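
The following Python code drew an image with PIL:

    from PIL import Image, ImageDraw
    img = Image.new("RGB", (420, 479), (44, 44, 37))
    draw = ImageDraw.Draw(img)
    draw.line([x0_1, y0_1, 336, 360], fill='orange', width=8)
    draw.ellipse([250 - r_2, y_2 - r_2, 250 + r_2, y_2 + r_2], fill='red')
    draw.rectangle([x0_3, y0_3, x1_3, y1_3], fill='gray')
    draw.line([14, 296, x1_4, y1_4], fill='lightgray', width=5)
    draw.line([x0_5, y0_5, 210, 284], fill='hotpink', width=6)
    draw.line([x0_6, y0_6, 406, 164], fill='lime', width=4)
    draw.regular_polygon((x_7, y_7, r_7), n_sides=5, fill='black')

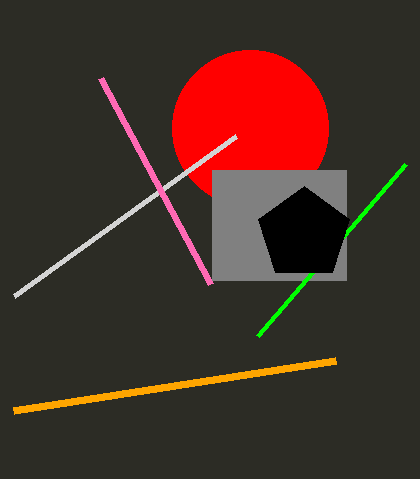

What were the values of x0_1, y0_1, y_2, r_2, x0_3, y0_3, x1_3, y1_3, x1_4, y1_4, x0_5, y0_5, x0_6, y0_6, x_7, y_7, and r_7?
x0_1 = 14; y0_1 = 410; y_2 = 128; r_2 = 78; x0_3 = 212; y0_3 = 170; x1_3 = 346; y1_3 = 280; x1_4 = 236; y1_4 = 136; x0_5 = 100; y0_5 = 78; x0_6 = 258; y0_6 = 336; x_7 = 304; y_7 = 234; r_7 = 48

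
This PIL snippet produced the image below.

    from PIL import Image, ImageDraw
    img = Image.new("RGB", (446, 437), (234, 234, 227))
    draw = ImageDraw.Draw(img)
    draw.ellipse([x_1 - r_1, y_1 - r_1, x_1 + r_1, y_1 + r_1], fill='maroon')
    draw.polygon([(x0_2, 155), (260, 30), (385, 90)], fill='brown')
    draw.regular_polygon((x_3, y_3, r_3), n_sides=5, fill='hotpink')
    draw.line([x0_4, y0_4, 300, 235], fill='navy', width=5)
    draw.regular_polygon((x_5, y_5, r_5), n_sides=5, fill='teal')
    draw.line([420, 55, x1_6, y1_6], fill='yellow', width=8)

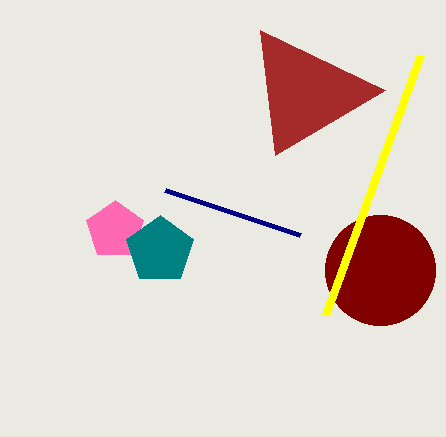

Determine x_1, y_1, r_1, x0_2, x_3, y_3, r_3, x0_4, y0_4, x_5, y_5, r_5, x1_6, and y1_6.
x_1 = 380, y_1 = 270, r_1 = 55, x0_2 = 275, x_3 = 115, y_3 = 230, r_3 = 30, x0_4 = 165, y0_4 = 190, x_5 = 160, y_5 = 250, r_5 = 35, x1_6 = 325, y1_6 = 315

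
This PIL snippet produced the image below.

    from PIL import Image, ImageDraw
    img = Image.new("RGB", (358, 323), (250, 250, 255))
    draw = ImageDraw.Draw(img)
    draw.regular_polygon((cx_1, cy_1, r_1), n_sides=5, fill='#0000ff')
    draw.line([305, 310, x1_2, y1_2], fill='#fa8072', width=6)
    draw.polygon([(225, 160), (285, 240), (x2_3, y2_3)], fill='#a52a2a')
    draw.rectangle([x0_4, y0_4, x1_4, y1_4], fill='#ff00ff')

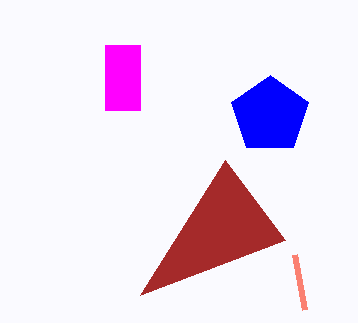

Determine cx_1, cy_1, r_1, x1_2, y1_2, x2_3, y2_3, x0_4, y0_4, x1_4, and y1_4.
cx_1 = 270; cy_1 = 115; r_1 = 40; x1_2 = 295; y1_2 = 255; x2_3 = 140; y2_3 = 295; x0_4 = 105; y0_4 = 45; x1_4 = 140; y1_4 = 110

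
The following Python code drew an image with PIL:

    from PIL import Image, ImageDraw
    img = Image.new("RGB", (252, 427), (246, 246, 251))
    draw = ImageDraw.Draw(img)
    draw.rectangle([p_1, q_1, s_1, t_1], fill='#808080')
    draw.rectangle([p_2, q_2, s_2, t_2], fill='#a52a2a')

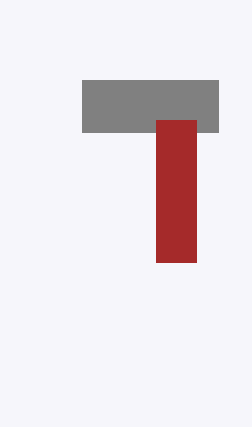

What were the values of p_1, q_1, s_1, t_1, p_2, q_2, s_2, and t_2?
p_1 = 82
q_1 = 80
s_1 = 218
t_1 = 132
p_2 = 156
q_2 = 120
s_2 = 196
t_2 = 262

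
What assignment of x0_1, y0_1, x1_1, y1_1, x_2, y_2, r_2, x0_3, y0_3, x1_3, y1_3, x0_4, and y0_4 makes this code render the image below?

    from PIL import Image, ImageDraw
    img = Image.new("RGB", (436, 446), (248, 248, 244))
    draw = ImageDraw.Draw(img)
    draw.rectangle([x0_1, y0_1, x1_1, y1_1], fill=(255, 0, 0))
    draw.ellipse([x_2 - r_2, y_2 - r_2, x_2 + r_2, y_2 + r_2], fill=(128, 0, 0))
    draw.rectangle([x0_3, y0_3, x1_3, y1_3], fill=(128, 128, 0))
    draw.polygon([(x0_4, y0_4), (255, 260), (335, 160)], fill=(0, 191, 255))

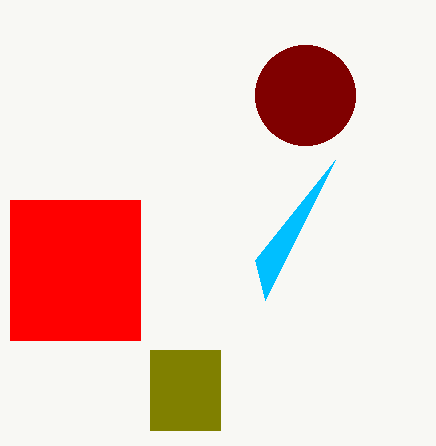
x0_1 = 10, y0_1 = 200, x1_1 = 140, y1_1 = 340, x_2 = 305, y_2 = 95, r_2 = 50, x0_3 = 150, y0_3 = 350, x1_3 = 220, y1_3 = 430, x0_4 = 265, y0_4 = 300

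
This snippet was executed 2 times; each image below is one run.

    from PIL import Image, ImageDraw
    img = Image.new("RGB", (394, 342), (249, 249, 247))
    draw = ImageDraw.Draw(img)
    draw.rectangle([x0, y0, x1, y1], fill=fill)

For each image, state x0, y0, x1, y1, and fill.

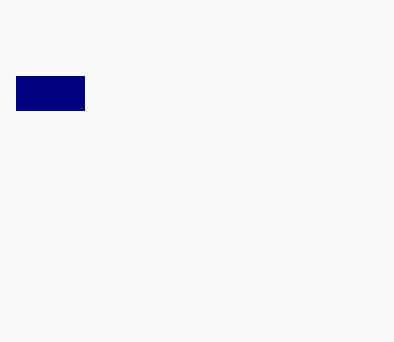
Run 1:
x0 = 16, y0 = 76, x1 = 84, y1 = 110, fill = 'navy'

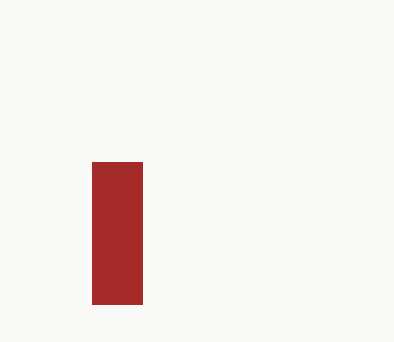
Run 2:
x0 = 92; y0 = 162; x1 = 142; y1 = 304; fill = 'brown'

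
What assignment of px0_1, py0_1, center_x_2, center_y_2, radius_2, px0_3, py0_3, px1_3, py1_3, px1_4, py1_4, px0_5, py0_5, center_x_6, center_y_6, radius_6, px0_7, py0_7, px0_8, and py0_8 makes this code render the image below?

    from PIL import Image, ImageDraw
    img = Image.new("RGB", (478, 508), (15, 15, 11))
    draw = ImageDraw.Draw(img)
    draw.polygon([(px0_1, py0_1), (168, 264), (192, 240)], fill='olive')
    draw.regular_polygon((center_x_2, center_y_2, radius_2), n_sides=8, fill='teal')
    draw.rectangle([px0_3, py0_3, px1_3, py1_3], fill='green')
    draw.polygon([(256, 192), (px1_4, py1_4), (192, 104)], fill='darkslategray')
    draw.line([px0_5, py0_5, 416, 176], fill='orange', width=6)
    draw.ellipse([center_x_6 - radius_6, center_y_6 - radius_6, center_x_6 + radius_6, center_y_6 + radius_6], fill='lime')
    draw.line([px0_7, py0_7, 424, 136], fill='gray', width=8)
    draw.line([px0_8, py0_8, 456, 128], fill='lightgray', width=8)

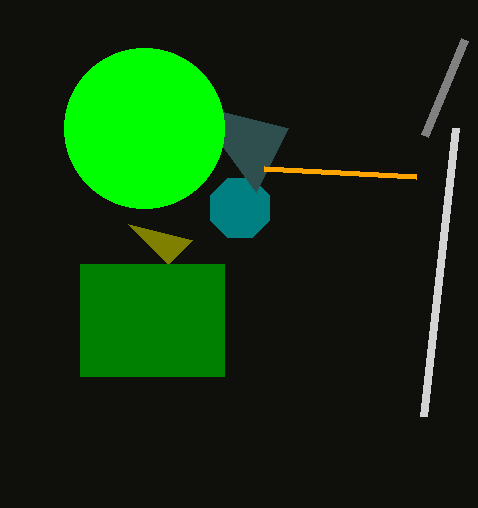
px0_1 = 128, py0_1 = 224, center_x_2 = 240, center_y_2 = 208, radius_2 = 32, px0_3 = 80, py0_3 = 264, px1_3 = 224, py1_3 = 376, px1_4 = 288, py1_4 = 128, px0_5 = 264, py0_5 = 168, center_x_6 = 144, center_y_6 = 128, radius_6 = 80, px0_7 = 464, py0_7 = 40, px0_8 = 424, py0_8 = 416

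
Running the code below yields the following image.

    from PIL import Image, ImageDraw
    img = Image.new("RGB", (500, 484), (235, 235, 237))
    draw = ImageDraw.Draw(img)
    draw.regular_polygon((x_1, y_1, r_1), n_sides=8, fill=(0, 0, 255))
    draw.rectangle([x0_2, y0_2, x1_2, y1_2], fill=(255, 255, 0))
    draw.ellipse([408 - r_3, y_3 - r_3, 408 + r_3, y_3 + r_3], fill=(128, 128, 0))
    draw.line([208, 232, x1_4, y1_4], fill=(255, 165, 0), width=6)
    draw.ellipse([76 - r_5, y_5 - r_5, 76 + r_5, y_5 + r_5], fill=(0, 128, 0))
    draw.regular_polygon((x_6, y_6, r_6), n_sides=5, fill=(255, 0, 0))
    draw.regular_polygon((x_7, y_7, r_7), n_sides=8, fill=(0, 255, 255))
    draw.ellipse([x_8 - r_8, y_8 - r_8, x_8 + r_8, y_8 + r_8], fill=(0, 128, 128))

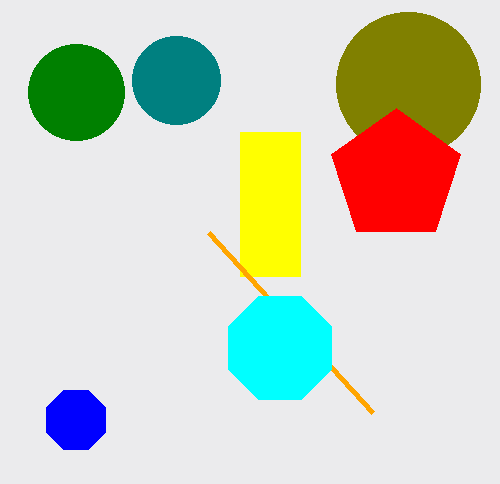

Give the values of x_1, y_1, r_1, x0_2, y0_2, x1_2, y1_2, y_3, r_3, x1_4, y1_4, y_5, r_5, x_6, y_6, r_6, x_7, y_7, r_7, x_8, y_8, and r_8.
x_1 = 76; y_1 = 420; r_1 = 32; x0_2 = 240; y0_2 = 132; x1_2 = 300; y1_2 = 276; y_3 = 84; r_3 = 72; x1_4 = 372; y1_4 = 412; y_5 = 92; r_5 = 48; x_6 = 396; y_6 = 176; r_6 = 68; x_7 = 280; y_7 = 348; r_7 = 56; x_8 = 176; y_8 = 80; r_8 = 44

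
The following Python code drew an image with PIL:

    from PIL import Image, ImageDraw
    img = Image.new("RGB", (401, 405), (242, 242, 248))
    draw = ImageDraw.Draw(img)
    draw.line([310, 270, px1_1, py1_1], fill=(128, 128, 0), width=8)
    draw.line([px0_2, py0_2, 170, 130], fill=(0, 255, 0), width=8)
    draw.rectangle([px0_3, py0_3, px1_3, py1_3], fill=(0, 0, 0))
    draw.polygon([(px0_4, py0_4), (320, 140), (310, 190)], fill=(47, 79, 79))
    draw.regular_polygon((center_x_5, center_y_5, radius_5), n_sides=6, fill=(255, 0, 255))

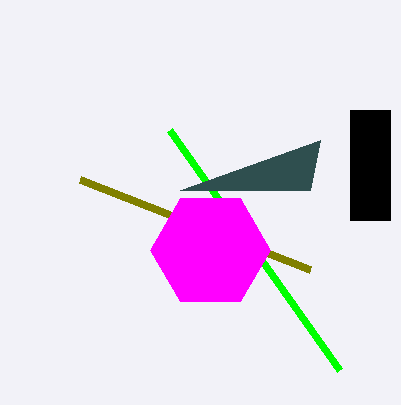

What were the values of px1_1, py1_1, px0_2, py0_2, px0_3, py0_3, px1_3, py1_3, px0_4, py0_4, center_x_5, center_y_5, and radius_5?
px1_1 = 80
py1_1 = 180
px0_2 = 340
py0_2 = 370
px0_3 = 350
py0_3 = 110
px1_3 = 390
py1_3 = 220
px0_4 = 180
py0_4 = 190
center_x_5 = 210
center_y_5 = 250
radius_5 = 60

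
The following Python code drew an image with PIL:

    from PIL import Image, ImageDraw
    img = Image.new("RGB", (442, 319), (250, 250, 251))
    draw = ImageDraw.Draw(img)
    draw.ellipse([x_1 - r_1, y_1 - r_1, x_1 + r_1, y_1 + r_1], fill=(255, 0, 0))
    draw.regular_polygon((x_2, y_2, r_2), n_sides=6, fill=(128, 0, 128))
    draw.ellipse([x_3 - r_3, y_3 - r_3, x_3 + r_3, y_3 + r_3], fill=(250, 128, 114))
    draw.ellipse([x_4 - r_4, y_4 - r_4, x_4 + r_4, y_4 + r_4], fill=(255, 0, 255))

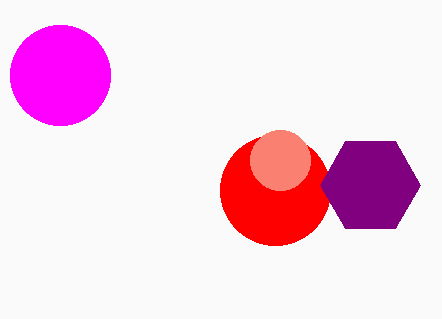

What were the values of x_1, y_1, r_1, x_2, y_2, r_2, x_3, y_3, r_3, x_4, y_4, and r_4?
x_1 = 275
y_1 = 190
r_1 = 55
x_2 = 370
y_2 = 185
r_2 = 50
x_3 = 280
y_3 = 160
r_3 = 30
x_4 = 60
y_4 = 75
r_4 = 50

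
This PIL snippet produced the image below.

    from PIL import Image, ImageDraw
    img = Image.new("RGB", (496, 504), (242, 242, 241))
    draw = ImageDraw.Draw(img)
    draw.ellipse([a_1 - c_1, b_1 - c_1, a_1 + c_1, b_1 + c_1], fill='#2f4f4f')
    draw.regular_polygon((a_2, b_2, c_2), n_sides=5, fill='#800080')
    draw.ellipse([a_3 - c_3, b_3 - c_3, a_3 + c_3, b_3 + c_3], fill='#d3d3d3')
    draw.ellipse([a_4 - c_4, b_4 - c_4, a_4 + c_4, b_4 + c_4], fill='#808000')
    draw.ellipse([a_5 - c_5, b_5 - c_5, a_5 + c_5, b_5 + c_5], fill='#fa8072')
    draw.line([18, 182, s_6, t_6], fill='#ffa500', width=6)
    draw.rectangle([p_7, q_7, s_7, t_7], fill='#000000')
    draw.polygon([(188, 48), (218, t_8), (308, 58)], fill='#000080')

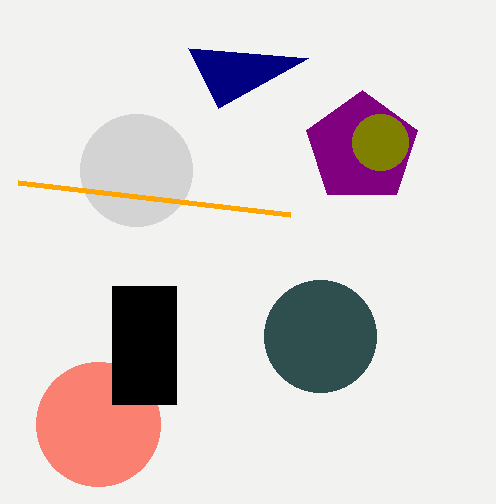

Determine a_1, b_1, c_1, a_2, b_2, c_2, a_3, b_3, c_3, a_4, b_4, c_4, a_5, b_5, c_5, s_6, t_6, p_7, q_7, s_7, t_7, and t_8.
a_1 = 320, b_1 = 336, c_1 = 56, a_2 = 362, b_2 = 148, c_2 = 58, a_3 = 136, b_3 = 170, c_3 = 56, a_4 = 380, b_4 = 142, c_4 = 28, a_5 = 98, b_5 = 424, c_5 = 62, s_6 = 290, t_6 = 214, p_7 = 112, q_7 = 286, s_7 = 176, t_7 = 404, t_8 = 108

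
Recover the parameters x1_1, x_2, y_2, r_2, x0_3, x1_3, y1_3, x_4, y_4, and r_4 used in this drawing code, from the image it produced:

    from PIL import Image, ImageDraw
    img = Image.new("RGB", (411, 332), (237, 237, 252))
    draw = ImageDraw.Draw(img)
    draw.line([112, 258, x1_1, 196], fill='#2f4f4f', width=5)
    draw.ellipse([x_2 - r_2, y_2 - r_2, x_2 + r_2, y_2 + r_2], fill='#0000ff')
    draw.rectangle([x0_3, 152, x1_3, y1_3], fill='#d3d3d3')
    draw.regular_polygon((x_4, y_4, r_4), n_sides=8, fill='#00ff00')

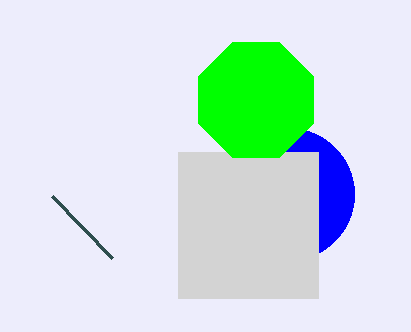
x1_1 = 52
x_2 = 288
y_2 = 194
r_2 = 66
x0_3 = 178
x1_3 = 318
y1_3 = 298
x_4 = 256
y_4 = 100
r_4 = 62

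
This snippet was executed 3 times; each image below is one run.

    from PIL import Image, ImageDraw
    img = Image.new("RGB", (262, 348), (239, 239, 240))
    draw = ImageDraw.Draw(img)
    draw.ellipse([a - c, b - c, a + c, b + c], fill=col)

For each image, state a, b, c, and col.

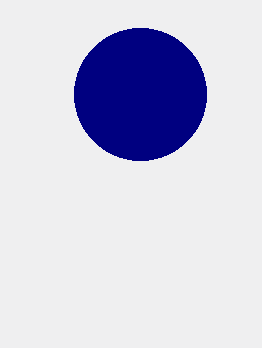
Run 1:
a = 140; b = 94; c = 66; col = 'navy'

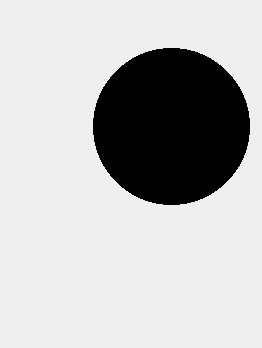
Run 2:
a = 171, b = 126, c = 78, col = 'black'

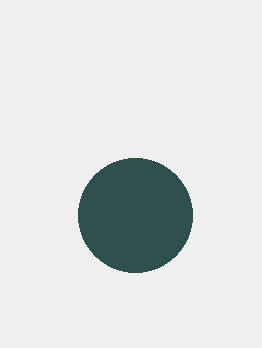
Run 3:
a = 135, b = 215, c = 57, col = 'darkslategray'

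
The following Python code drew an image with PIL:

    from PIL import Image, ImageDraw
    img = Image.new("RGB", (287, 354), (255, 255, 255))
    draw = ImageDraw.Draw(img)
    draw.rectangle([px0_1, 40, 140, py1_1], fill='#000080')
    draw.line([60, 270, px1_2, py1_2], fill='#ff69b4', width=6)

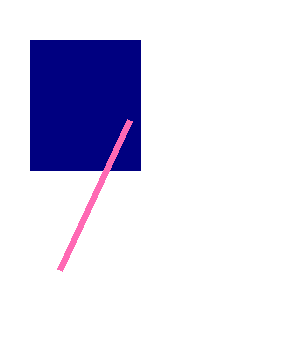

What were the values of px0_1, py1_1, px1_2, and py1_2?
px0_1 = 30; py1_1 = 170; px1_2 = 130; py1_2 = 120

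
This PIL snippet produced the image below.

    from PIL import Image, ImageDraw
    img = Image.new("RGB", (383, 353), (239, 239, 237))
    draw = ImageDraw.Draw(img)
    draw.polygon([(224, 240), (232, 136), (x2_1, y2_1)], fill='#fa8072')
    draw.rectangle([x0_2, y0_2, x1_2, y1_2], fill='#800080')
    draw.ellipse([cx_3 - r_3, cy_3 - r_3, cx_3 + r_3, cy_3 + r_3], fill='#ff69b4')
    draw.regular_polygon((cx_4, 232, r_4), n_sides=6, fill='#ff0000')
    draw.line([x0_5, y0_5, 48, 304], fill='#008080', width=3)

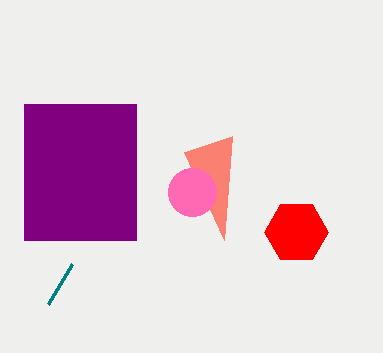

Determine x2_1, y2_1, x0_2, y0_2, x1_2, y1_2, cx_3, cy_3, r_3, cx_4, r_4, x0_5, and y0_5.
x2_1 = 184; y2_1 = 152; x0_2 = 24; y0_2 = 104; x1_2 = 136; y1_2 = 240; cx_3 = 192; cy_3 = 192; r_3 = 24; cx_4 = 296; r_4 = 32; x0_5 = 72; y0_5 = 264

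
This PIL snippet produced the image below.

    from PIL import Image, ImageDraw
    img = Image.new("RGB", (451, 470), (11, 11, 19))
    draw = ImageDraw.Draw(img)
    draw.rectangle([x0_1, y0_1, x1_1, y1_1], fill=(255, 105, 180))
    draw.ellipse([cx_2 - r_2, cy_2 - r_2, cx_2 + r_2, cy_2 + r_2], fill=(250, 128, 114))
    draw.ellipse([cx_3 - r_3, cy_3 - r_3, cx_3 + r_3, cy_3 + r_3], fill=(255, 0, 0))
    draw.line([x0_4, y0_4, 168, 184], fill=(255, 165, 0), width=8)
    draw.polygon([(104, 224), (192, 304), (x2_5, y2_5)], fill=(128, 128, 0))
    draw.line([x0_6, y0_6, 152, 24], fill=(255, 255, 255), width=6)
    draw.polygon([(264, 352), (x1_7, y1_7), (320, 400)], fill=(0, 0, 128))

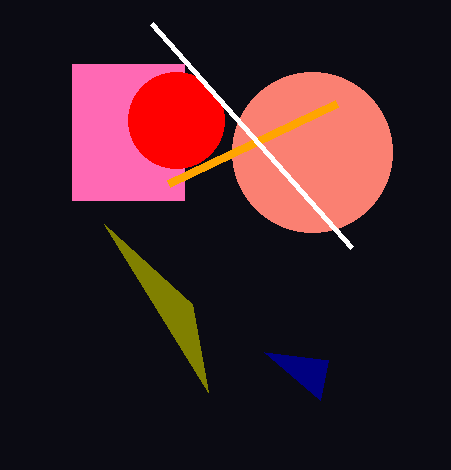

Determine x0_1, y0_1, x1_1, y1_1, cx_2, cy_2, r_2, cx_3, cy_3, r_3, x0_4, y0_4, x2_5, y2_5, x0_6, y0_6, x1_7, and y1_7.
x0_1 = 72
y0_1 = 64
x1_1 = 184
y1_1 = 200
cx_2 = 312
cy_2 = 152
r_2 = 80
cx_3 = 176
cy_3 = 120
r_3 = 48
x0_4 = 336
y0_4 = 104
x2_5 = 208
y2_5 = 392
x0_6 = 352
y0_6 = 248
x1_7 = 328
y1_7 = 360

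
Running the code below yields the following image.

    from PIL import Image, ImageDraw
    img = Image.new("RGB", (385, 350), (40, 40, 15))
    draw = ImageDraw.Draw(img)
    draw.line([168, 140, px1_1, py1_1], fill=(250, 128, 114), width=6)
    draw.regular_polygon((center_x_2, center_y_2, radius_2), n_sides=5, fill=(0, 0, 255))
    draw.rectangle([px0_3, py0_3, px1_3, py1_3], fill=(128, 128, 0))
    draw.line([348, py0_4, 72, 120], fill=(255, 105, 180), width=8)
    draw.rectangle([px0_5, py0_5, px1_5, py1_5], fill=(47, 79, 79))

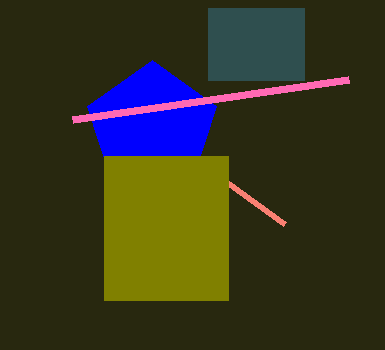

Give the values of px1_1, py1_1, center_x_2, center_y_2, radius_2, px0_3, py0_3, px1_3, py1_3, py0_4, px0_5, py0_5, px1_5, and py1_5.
px1_1 = 284; py1_1 = 224; center_x_2 = 152; center_y_2 = 128; radius_2 = 68; px0_3 = 104; py0_3 = 156; px1_3 = 228; py1_3 = 300; py0_4 = 80; px0_5 = 208; py0_5 = 8; px1_5 = 304; py1_5 = 80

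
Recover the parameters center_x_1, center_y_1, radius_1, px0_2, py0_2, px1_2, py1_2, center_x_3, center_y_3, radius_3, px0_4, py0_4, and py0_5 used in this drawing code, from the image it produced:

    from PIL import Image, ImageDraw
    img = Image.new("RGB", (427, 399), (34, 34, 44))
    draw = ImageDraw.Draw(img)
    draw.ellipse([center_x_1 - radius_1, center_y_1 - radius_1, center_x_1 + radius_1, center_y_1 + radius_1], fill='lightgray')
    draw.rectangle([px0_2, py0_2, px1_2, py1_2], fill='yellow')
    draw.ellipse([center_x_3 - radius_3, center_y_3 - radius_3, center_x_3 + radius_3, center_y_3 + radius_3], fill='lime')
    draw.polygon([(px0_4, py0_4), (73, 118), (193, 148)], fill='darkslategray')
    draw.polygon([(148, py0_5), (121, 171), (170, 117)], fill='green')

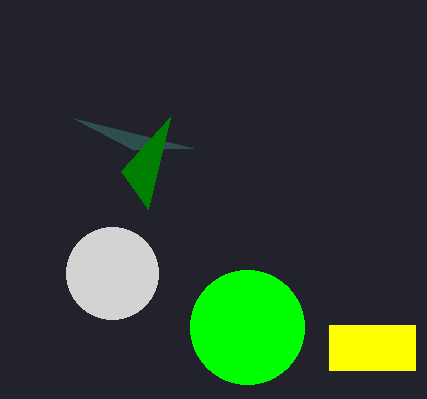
center_x_1 = 112
center_y_1 = 273
radius_1 = 46
px0_2 = 329
py0_2 = 325
px1_2 = 415
py1_2 = 370
center_x_3 = 247
center_y_3 = 327
radius_3 = 57
px0_4 = 134
py0_4 = 150
py0_5 = 209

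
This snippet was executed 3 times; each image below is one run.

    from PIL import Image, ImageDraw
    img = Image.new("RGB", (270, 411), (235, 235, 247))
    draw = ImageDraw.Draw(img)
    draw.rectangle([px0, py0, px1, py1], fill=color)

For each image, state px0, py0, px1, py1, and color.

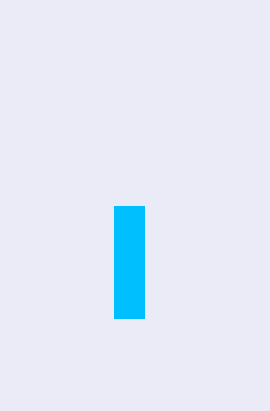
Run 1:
px0 = 114, py0 = 206, px1 = 144, py1 = 318, color = 'deepskyblue'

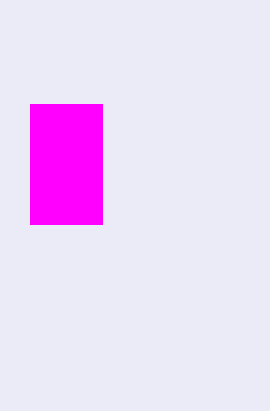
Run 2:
px0 = 30, py0 = 104, px1 = 102, py1 = 224, color = 'magenta'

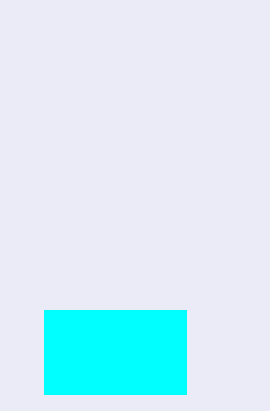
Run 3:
px0 = 44; py0 = 310; px1 = 186; py1 = 394; color = 'cyan'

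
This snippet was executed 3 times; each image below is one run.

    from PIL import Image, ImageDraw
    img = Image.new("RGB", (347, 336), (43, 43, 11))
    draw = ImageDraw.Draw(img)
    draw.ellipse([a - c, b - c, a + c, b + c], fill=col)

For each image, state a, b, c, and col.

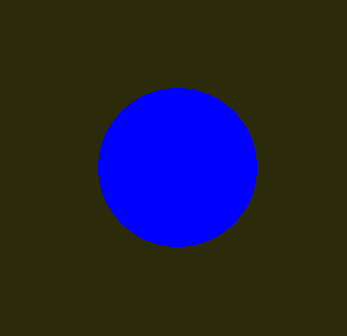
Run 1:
a = 177, b = 167, c = 79, col = 'blue'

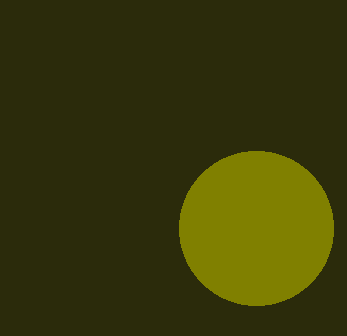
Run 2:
a = 256; b = 228; c = 77; col = 'olive'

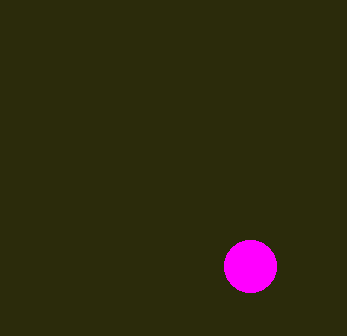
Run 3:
a = 250; b = 266; c = 26; col = 'magenta'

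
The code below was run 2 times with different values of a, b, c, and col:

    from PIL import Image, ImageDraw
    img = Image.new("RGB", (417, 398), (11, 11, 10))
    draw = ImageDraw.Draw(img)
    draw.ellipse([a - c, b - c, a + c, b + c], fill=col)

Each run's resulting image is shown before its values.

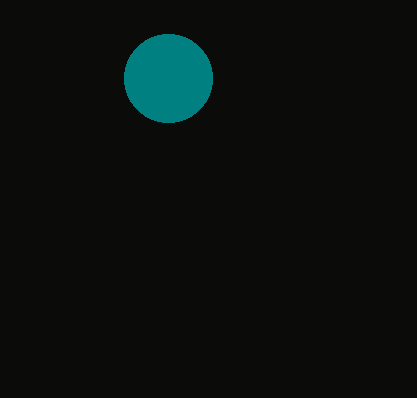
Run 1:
a = 168, b = 78, c = 44, col = 'teal'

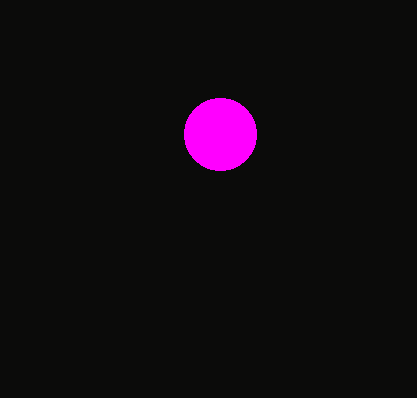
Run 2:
a = 220
b = 134
c = 36
col = 'magenta'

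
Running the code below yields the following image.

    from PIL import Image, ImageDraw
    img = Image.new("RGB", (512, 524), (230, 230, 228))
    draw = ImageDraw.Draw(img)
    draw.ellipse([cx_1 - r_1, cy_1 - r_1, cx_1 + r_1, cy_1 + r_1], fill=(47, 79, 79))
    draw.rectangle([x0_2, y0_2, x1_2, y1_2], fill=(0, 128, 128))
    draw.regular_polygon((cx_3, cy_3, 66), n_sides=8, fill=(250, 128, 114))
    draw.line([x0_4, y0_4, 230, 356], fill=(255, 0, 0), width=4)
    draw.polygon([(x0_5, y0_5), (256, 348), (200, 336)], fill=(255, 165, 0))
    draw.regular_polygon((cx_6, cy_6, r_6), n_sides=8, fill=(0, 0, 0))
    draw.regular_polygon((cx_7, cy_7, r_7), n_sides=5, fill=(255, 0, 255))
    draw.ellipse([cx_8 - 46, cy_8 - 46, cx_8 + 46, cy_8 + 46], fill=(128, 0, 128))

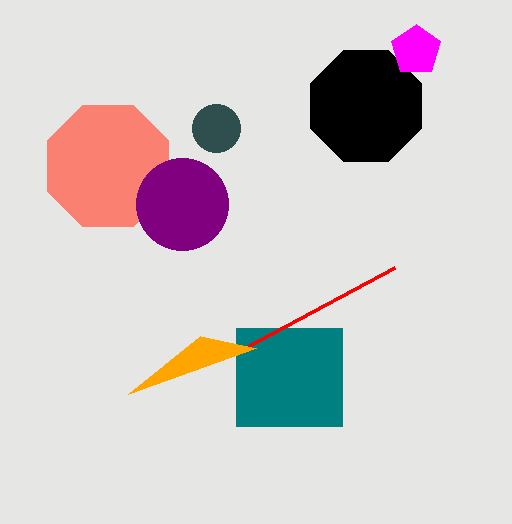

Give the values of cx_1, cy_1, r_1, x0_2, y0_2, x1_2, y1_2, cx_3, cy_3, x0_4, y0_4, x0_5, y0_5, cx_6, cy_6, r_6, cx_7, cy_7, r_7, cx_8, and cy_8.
cx_1 = 216, cy_1 = 128, r_1 = 24, x0_2 = 236, y0_2 = 328, x1_2 = 342, y1_2 = 426, cx_3 = 108, cy_3 = 166, x0_4 = 394, y0_4 = 268, x0_5 = 128, y0_5 = 394, cx_6 = 366, cy_6 = 106, r_6 = 60, cx_7 = 416, cy_7 = 50, r_7 = 26, cx_8 = 182, cy_8 = 204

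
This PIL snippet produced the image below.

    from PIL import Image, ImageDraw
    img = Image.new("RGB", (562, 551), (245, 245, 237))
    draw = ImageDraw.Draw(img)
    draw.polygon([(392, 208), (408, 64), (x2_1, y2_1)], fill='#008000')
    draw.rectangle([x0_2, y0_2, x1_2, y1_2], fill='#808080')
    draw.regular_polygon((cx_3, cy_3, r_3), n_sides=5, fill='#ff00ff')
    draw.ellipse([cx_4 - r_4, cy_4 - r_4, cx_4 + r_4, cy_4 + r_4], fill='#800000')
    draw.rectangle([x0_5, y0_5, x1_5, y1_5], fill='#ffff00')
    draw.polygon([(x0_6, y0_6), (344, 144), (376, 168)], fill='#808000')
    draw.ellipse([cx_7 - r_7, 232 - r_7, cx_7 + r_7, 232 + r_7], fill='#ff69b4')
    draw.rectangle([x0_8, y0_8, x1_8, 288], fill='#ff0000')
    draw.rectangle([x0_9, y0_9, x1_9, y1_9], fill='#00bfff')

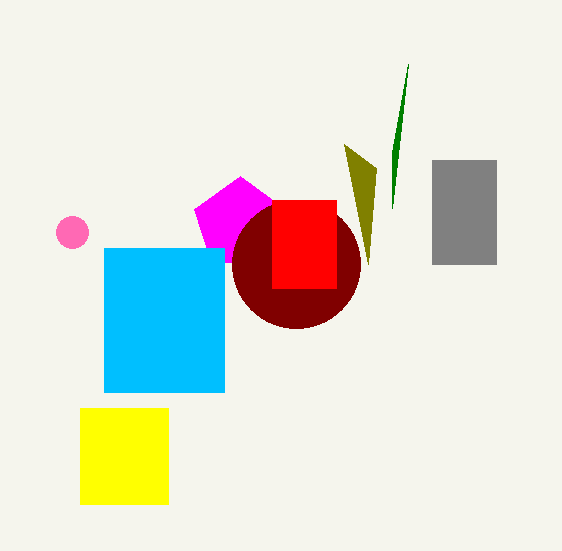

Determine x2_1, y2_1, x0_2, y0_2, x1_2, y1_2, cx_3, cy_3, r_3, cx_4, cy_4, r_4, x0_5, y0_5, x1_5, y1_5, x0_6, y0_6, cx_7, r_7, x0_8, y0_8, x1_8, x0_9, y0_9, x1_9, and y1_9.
x2_1 = 392, y2_1 = 152, x0_2 = 432, y0_2 = 160, x1_2 = 496, y1_2 = 264, cx_3 = 240, cy_3 = 224, r_3 = 48, cx_4 = 296, cy_4 = 264, r_4 = 64, x0_5 = 80, y0_5 = 408, x1_5 = 168, y1_5 = 504, x0_6 = 368, y0_6 = 264, cx_7 = 72, r_7 = 16, x0_8 = 272, y0_8 = 200, x1_8 = 336, x0_9 = 104, y0_9 = 248, x1_9 = 224, y1_9 = 392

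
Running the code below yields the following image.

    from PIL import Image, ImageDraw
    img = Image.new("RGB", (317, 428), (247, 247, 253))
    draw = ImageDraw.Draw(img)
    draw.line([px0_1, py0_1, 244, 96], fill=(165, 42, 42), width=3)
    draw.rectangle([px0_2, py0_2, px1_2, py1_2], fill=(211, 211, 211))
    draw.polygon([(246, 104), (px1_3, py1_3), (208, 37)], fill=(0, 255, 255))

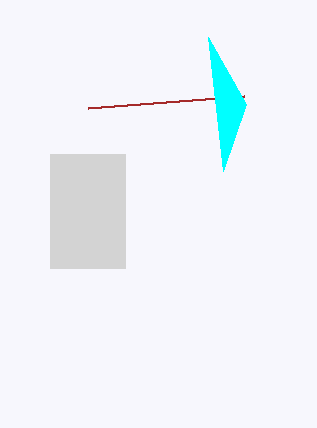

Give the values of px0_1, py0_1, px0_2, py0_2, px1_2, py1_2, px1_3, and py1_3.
px0_1 = 88
py0_1 = 108
px0_2 = 50
py0_2 = 154
px1_2 = 125
py1_2 = 268
px1_3 = 223
py1_3 = 171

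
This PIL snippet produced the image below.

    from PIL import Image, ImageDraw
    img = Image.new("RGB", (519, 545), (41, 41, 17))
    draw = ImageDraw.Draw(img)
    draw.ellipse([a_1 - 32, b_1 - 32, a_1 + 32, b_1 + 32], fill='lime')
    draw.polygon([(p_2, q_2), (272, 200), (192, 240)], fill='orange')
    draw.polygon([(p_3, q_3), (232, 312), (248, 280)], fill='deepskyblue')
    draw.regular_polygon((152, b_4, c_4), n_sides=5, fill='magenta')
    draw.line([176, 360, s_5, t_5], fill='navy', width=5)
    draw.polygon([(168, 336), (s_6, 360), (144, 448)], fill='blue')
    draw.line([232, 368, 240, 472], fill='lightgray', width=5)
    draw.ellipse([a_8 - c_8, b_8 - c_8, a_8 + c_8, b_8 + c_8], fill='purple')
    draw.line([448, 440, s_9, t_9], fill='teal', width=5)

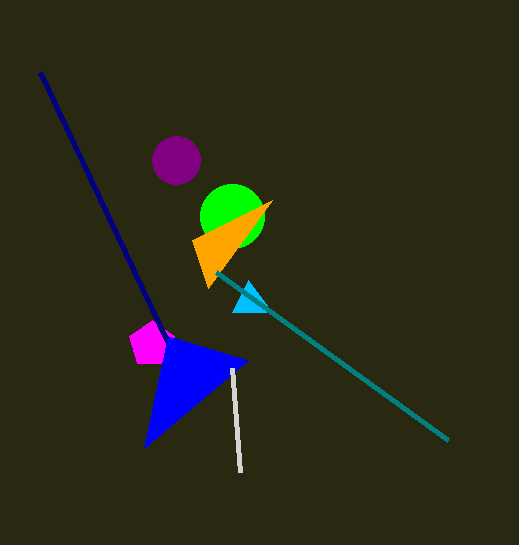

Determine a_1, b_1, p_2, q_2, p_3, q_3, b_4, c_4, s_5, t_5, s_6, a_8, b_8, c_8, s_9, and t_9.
a_1 = 232
b_1 = 216
p_2 = 208
q_2 = 288
p_3 = 272
q_3 = 312
b_4 = 344
c_4 = 24
s_5 = 40
t_5 = 72
s_6 = 248
a_8 = 176
b_8 = 160
c_8 = 24
s_9 = 216
t_9 = 272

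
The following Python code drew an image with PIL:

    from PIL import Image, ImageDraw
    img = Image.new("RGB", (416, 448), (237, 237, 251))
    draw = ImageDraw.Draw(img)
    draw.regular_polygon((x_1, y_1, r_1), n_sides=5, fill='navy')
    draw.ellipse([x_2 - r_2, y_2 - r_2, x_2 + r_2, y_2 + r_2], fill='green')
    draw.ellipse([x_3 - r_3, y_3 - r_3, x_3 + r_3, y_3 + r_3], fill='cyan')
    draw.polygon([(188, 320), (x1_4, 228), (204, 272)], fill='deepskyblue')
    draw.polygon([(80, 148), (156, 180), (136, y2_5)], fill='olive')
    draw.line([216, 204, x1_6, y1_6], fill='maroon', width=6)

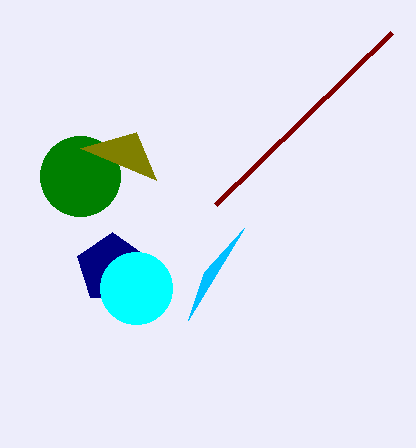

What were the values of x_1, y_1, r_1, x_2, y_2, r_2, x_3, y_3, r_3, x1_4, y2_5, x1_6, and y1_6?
x_1 = 112, y_1 = 268, r_1 = 36, x_2 = 80, y_2 = 176, r_2 = 40, x_3 = 136, y_3 = 288, r_3 = 36, x1_4 = 244, y2_5 = 132, x1_6 = 392, y1_6 = 32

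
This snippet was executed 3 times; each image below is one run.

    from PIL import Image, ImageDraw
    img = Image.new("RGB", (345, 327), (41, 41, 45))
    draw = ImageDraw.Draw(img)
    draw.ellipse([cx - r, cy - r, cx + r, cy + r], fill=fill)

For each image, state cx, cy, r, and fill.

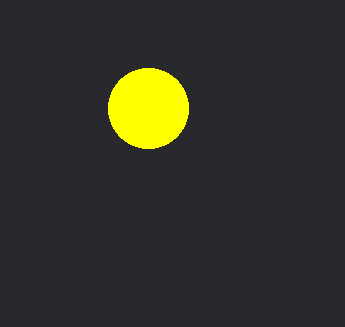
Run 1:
cx = 148; cy = 108; r = 40; fill = 'yellow'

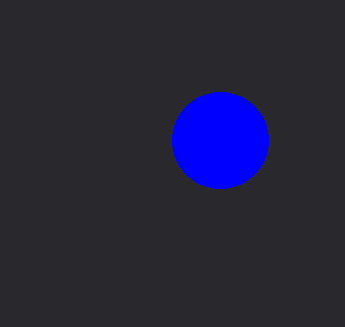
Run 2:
cx = 220
cy = 140
r = 48
fill = 'blue'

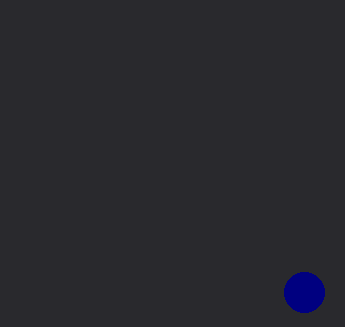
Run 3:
cx = 304
cy = 292
r = 20
fill = 'navy'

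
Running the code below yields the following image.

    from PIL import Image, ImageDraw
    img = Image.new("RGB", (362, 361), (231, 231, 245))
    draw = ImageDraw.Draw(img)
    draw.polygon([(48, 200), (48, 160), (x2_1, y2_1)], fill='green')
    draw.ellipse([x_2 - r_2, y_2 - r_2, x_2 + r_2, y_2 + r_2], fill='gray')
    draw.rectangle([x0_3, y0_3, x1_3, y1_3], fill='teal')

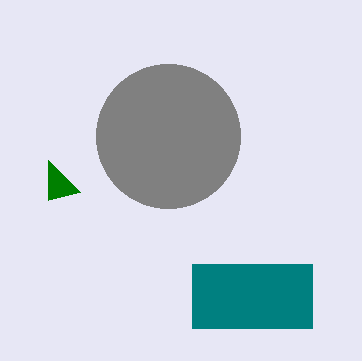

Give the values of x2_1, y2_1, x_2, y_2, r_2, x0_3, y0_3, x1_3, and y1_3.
x2_1 = 80
y2_1 = 192
x_2 = 168
y_2 = 136
r_2 = 72
x0_3 = 192
y0_3 = 264
x1_3 = 312
y1_3 = 328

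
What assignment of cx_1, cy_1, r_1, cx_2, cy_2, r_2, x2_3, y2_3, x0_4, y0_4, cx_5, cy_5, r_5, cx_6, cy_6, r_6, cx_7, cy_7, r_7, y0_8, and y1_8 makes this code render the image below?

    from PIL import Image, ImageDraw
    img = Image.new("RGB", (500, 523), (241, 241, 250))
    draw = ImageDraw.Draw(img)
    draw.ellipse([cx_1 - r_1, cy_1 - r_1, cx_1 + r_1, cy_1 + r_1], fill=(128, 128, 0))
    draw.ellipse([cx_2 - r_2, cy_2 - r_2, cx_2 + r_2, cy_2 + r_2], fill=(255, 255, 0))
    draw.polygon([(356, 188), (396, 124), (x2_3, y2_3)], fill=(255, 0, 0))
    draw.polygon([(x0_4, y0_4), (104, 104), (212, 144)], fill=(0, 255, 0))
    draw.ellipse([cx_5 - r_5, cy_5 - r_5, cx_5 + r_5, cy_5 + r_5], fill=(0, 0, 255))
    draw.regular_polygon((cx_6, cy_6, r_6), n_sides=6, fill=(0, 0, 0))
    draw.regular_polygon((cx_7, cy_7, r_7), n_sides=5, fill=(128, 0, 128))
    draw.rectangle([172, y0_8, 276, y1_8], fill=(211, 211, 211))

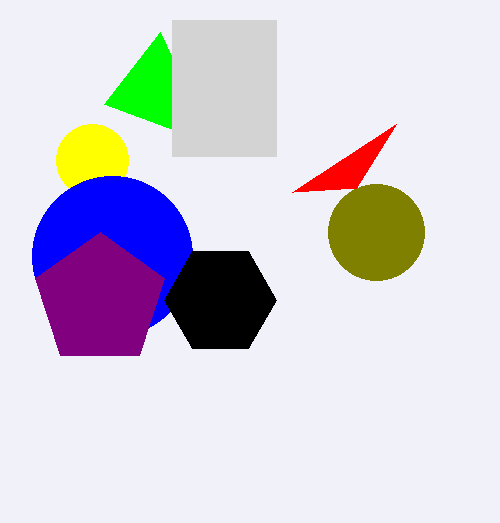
cx_1 = 376, cy_1 = 232, r_1 = 48, cx_2 = 92, cy_2 = 160, r_2 = 36, x2_3 = 292, y2_3 = 192, x0_4 = 160, y0_4 = 32, cx_5 = 112, cy_5 = 256, r_5 = 80, cx_6 = 220, cy_6 = 300, r_6 = 56, cx_7 = 100, cy_7 = 300, r_7 = 68, y0_8 = 20, y1_8 = 156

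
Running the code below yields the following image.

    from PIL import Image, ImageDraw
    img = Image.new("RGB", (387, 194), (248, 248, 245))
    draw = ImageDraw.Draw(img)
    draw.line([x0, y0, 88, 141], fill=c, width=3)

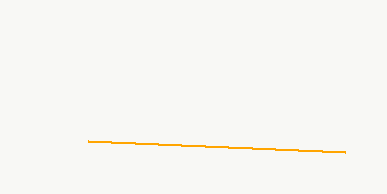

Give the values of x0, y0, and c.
x0 = 345
y0 = 152
c = 'orange'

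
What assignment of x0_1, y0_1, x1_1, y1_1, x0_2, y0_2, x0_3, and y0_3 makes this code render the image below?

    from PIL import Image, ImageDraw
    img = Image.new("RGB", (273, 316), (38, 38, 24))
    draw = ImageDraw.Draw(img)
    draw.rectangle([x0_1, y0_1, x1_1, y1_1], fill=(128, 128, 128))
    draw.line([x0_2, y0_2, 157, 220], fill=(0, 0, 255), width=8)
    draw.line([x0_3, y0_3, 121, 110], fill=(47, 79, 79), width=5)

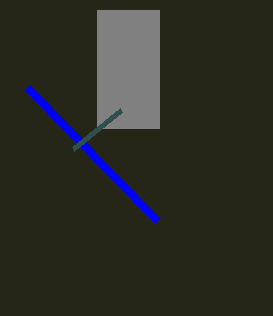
x0_1 = 97, y0_1 = 10, x1_1 = 159, y1_1 = 128, x0_2 = 27, y0_2 = 87, x0_3 = 73, y0_3 = 149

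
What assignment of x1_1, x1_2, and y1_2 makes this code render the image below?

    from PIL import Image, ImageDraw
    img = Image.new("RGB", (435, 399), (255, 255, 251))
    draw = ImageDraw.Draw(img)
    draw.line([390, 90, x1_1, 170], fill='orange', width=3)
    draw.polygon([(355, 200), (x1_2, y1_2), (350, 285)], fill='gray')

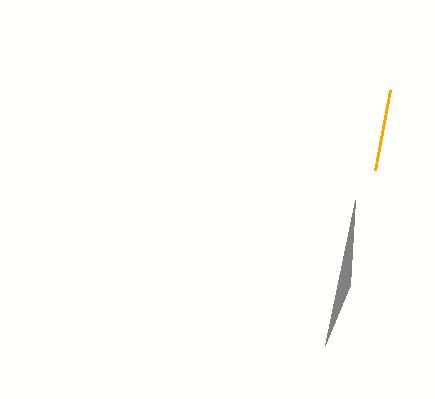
x1_1 = 375, x1_2 = 325, y1_2 = 345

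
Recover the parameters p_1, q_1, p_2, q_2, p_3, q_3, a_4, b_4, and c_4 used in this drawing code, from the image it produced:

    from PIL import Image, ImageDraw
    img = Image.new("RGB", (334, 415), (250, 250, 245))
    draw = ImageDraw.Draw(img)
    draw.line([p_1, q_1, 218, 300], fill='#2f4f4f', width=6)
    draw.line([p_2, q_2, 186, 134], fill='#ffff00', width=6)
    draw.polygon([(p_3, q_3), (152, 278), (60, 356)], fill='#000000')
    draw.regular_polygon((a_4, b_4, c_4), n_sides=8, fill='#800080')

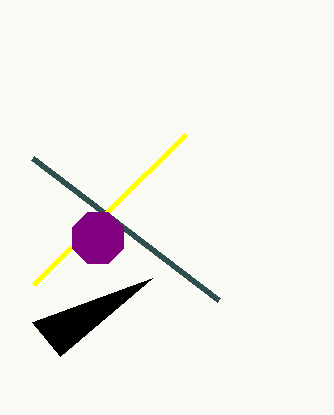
p_1 = 32
q_1 = 158
p_2 = 34
q_2 = 284
p_3 = 32
q_3 = 322
a_4 = 98
b_4 = 238
c_4 = 28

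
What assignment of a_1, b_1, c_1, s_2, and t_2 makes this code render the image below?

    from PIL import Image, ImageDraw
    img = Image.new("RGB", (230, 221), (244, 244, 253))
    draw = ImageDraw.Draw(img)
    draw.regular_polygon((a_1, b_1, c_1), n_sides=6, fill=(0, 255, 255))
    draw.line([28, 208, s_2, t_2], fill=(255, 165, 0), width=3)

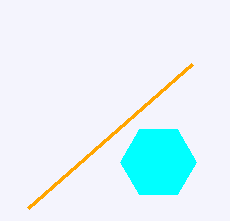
a_1 = 158, b_1 = 162, c_1 = 38, s_2 = 192, t_2 = 64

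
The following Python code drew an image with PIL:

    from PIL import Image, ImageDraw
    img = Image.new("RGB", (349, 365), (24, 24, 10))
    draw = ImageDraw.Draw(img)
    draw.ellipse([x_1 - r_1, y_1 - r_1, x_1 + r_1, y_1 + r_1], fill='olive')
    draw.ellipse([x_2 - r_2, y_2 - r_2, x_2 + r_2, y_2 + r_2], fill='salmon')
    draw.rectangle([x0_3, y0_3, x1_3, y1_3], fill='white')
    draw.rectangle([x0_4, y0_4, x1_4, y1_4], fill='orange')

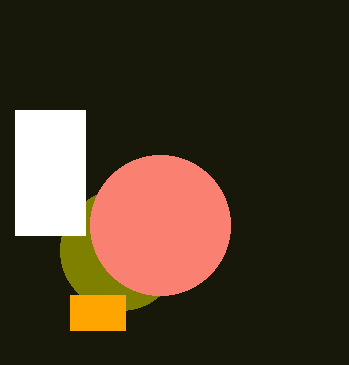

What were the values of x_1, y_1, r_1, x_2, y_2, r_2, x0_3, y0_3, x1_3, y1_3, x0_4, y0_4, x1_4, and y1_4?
x_1 = 120, y_1 = 250, r_1 = 60, x_2 = 160, y_2 = 225, r_2 = 70, x0_3 = 15, y0_3 = 110, x1_3 = 85, y1_3 = 235, x0_4 = 70, y0_4 = 295, x1_4 = 125, y1_4 = 330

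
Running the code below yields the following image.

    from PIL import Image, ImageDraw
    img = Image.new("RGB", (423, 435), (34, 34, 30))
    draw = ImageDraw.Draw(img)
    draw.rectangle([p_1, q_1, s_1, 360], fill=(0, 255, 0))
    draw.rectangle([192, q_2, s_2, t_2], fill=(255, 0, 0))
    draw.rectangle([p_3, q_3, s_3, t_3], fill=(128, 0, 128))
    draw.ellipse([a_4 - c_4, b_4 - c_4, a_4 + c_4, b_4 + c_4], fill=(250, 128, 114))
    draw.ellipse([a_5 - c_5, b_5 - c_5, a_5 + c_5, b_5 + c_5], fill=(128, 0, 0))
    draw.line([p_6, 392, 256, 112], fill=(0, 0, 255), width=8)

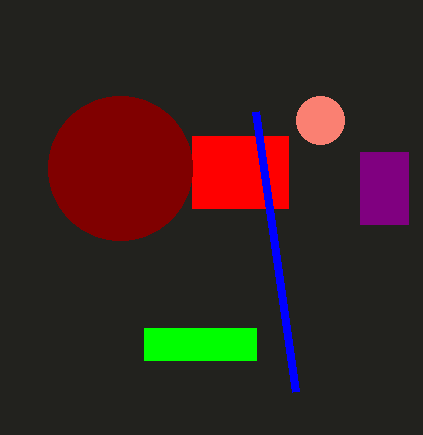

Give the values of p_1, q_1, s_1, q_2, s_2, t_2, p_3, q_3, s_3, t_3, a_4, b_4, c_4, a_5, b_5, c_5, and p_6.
p_1 = 144, q_1 = 328, s_1 = 256, q_2 = 136, s_2 = 288, t_2 = 208, p_3 = 360, q_3 = 152, s_3 = 408, t_3 = 224, a_4 = 320, b_4 = 120, c_4 = 24, a_5 = 120, b_5 = 168, c_5 = 72, p_6 = 296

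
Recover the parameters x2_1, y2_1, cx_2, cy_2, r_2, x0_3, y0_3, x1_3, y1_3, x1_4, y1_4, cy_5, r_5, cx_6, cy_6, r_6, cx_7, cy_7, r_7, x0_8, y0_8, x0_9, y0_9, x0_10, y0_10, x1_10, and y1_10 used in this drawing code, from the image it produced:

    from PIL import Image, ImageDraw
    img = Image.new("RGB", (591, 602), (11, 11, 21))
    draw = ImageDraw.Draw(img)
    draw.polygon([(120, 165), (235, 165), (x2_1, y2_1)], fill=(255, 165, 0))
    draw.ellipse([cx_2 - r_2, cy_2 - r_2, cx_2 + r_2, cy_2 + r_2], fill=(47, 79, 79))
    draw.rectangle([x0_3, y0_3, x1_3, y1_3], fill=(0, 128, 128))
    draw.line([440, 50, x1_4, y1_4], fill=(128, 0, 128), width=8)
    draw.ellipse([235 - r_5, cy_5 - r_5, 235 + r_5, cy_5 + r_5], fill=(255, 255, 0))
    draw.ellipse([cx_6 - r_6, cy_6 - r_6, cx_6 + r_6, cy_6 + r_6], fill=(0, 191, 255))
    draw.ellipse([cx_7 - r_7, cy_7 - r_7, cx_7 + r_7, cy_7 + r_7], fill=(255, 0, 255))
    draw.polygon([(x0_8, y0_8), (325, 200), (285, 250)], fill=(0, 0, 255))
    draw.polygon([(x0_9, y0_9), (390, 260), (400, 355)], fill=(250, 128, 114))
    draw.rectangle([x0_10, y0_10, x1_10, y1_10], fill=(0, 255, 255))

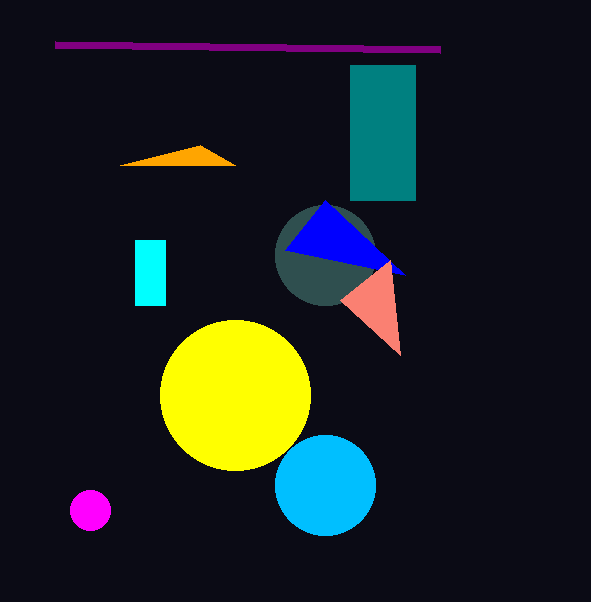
x2_1 = 200, y2_1 = 145, cx_2 = 325, cy_2 = 255, r_2 = 50, x0_3 = 350, y0_3 = 65, x1_3 = 415, y1_3 = 200, x1_4 = 55, y1_4 = 45, cy_5 = 395, r_5 = 75, cx_6 = 325, cy_6 = 485, r_6 = 50, cx_7 = 90, cy_7 = 510, r_7 = 20, x0_8 = 405, y0_8 = 275, x0_9 = 340, y0_9 = 300, x0_10 = 135, y0_10 = 240, x1_10 = 165, y1_10 = 305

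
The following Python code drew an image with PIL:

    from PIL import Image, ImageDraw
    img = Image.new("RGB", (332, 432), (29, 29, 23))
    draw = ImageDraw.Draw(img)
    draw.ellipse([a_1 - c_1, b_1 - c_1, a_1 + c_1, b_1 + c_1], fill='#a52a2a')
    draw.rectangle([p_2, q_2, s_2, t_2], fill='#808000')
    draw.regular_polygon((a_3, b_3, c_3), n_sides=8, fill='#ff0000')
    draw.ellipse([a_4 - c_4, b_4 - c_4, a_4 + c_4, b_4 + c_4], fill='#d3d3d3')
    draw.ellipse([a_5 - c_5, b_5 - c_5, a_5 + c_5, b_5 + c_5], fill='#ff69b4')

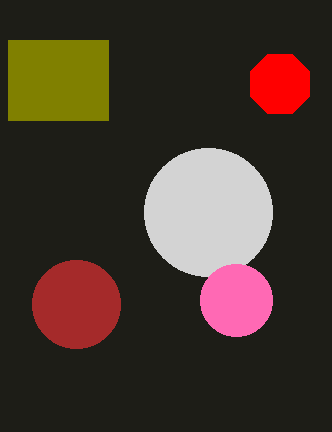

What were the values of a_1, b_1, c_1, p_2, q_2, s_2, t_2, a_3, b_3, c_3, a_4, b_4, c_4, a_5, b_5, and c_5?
a_1 = 76, b_1 = 304, c_1 = 44, p_2 = 8, q_2 = 40, s_2 = 108, t_2 = 120, a_3 = 280, b_3 = 84, c_3 = 32, a_4 = 208, b_4 = 212, c_4 = 64, a_5 = 236, b_5 = 300, c_5 = 36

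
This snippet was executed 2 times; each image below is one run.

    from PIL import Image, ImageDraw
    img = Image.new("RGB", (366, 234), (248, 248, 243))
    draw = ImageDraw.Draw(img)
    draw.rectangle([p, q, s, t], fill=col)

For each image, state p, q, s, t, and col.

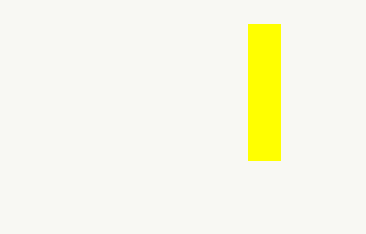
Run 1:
p = 248, q = 24, s = 280, t = 160, col = 'yellow'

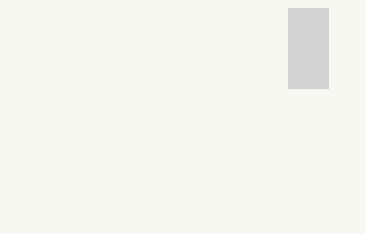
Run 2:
p = 288, q = 8, s = 328, t = 88, col = 'lightgray'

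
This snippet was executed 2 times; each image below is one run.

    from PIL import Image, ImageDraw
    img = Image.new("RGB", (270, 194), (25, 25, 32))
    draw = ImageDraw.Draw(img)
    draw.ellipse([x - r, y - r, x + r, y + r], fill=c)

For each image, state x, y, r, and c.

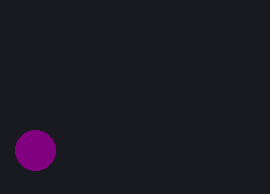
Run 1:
x = 35, y = 150, r = 20, c = 'purple'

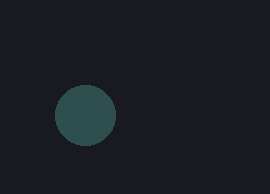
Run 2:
x = 85
y = 115
r = 30
c = 'darkslategray'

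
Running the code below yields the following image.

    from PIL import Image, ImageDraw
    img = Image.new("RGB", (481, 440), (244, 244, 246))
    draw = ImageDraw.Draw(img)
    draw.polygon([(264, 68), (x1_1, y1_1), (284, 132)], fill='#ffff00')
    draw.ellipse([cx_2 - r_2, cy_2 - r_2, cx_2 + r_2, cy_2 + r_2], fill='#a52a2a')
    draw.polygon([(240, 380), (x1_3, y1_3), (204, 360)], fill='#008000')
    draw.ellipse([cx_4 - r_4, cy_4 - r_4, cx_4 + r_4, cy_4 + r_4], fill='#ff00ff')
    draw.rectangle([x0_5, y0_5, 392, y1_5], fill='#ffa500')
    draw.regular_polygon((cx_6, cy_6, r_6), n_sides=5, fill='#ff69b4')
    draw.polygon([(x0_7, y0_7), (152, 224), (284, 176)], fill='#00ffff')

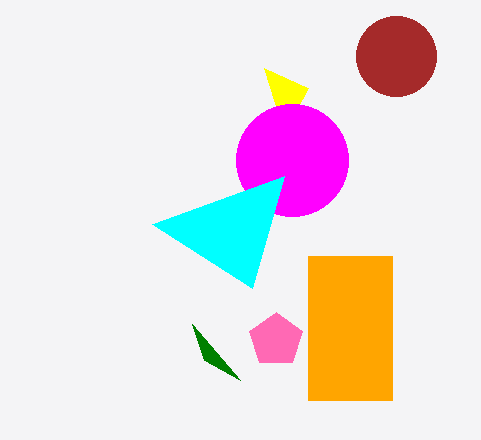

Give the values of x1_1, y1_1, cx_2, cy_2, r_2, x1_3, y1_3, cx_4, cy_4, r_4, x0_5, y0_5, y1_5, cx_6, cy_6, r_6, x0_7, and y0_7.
x1_1 = 308, y1_1 = 88, cx_2 = 396, cy_2 = 56, r_2 = 40, x1_3 = 192, y1_3 = 324, cx_4 = 292, cy_4 = 160, r_4 = 56, x0_5 = 308, y0_5 = 256, y1_5 = 400, cx_6 = 276, cy_6 = 340, r_6 = 28, x0_7 = 252, y0_7 = 288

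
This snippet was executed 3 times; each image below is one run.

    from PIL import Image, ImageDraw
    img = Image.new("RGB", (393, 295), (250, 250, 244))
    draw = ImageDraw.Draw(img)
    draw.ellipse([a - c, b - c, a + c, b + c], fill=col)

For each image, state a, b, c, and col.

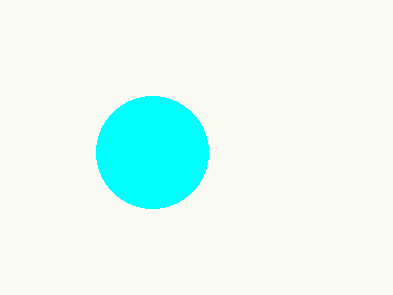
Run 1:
a = 152; b = 152; c = 56; col = 'cyan'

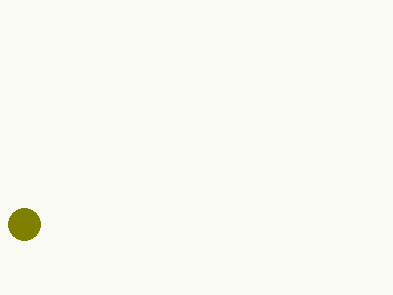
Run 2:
a = 24, b = 224, c = 16, col = 'olive'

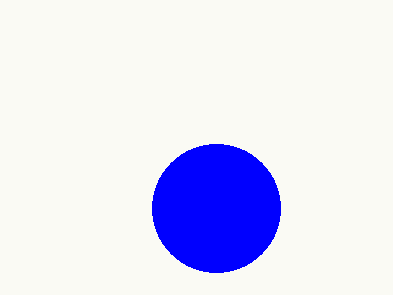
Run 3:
a = 216; b = 208; c = 64; col = 'blue'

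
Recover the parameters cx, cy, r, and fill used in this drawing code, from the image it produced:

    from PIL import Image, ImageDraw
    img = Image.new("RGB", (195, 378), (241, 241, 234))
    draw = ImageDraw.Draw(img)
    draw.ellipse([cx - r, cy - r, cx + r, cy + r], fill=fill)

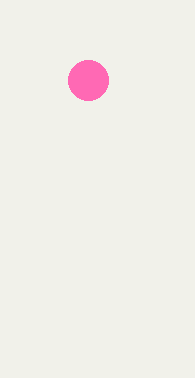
cx = 88
cy = 80
r = 20
fill = 'hotpink'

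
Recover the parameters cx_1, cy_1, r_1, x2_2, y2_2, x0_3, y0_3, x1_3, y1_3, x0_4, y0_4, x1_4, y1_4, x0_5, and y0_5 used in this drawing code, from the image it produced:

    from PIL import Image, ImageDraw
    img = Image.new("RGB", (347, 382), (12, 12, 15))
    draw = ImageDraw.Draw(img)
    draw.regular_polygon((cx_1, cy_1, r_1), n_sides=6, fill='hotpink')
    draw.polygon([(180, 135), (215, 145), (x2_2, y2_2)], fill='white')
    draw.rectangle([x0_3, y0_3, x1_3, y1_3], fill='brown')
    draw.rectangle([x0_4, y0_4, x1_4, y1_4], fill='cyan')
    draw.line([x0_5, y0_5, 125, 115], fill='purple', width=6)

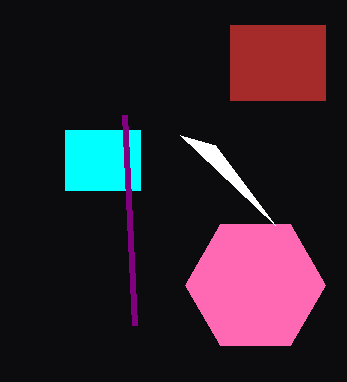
cx_1 = 255; cy_1 = 285; r_1 = 70; x2_2 = 275; y2_2 = 225; x0_3 = 230; y0_3 = 25; x1_3 = 325; y1_3 = 100; x0_4 = 65; y0_4 = 130; x1_4 = 140; y1_4 = 190; x0_5 = 135; y0_5 = 325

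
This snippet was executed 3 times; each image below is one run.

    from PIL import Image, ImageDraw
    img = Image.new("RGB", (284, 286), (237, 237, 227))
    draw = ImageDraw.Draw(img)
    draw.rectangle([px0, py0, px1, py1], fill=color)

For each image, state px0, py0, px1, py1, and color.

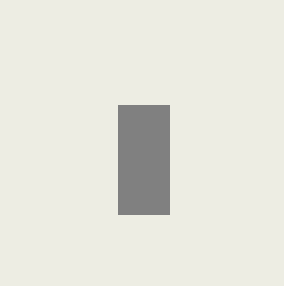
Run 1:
px0 = 118; py0 = 105; px1 = 169; py1 = 214; color = 'gray'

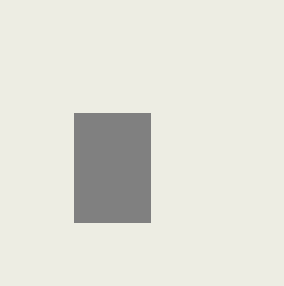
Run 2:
px0 = 74; py0 = 113; px1 = 150; py1 = 222; color = 'gray'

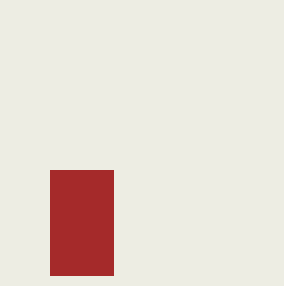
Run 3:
px0 = 50
py0 = 170
px1 = 113
py1 = 275
color = 'brown'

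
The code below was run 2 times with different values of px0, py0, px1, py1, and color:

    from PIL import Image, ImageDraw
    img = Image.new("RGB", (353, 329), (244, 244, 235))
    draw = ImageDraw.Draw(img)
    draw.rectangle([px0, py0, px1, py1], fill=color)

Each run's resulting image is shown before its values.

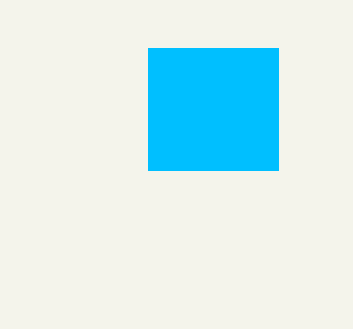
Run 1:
px0 = 148; py0 = 48; px1 = 278; py1 = 170; color = 'deepskyblue'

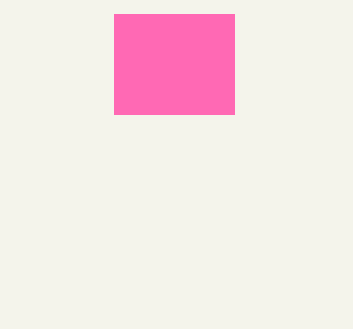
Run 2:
px0 = 114, py0 = 14, px1 = 234, py1 = 114, color = 'hotpink'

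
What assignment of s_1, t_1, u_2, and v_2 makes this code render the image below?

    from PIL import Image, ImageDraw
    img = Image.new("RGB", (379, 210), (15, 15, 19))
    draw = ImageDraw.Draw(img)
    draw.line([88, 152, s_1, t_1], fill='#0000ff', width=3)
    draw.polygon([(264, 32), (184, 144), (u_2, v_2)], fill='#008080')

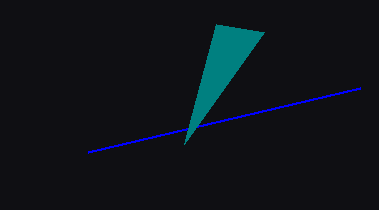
s_1 = 360; t_1 = 88; u_2 = 216; v_2 = 24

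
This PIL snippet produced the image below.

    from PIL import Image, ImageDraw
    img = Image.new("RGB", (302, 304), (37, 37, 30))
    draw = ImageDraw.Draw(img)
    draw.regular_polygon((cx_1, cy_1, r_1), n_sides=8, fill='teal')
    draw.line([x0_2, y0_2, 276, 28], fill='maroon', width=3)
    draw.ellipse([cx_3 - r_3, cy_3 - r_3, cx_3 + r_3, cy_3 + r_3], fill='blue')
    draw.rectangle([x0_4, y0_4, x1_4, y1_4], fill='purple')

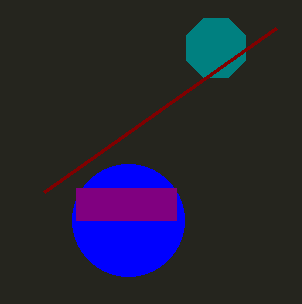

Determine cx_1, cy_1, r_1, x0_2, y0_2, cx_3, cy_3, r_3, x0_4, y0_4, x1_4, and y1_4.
cx_1 = 216
cy_1 = 48
r_1 = 32
x0_2 = 44
y0_2 = 192
cx_3 = 128
cy_3 = 220
r_3 = 56
x0_4 = 76
y0_4 = 188
x1_4 = 176
y1_4 = 220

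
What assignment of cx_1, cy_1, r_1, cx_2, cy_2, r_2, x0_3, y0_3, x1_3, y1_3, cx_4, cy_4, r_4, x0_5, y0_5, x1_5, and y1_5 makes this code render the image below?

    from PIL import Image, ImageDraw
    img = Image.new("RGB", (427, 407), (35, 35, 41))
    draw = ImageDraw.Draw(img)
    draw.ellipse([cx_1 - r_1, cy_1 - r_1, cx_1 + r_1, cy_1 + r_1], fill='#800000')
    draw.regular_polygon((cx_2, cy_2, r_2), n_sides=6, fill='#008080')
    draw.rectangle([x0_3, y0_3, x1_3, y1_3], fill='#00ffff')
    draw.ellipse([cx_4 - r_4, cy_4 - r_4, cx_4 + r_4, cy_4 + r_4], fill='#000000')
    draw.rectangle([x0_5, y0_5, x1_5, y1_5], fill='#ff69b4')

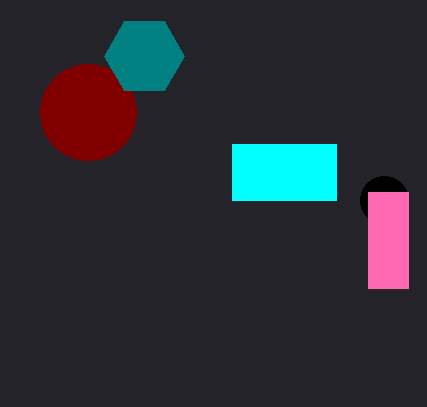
cx_1 = 88; cy_1 = 112; r_1 = 48; cx_2 = 144; cy_2 = 56; r_2 = 40; x0_3 = 232; y0_3 = 144; x1_3 = 336; y1_3 = 200; cx_4 = 384; cy_4 = 200; r_4 = 24; x0_5 = 368; y0_5 = 192; x1_5 = 408; y1_5 = 288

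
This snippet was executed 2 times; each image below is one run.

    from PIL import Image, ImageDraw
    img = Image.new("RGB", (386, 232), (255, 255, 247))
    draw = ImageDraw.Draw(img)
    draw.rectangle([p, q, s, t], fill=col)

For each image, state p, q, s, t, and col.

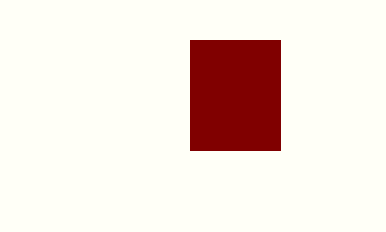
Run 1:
p = 190, q = 40, s = 280, t = 150, col = 'maroon'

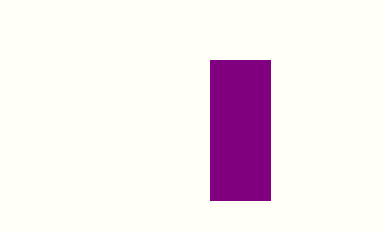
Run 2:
p = 210; q = 60; s = 270; t = 200; col = 'purple'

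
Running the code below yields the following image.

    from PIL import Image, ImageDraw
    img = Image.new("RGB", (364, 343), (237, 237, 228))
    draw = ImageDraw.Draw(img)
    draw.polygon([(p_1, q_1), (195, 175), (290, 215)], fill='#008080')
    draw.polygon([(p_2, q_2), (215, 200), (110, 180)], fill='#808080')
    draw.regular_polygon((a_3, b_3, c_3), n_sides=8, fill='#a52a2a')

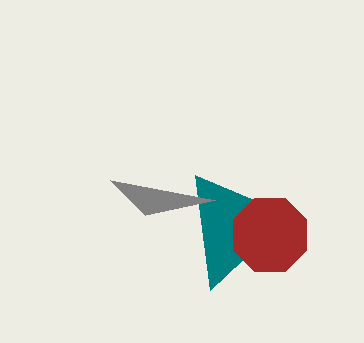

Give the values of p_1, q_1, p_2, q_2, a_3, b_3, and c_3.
p_1 = 210; q_1 = 290; p_2 = 145; q_2 = 215; a_3 = 270; b_3 = 235; c_3 = 40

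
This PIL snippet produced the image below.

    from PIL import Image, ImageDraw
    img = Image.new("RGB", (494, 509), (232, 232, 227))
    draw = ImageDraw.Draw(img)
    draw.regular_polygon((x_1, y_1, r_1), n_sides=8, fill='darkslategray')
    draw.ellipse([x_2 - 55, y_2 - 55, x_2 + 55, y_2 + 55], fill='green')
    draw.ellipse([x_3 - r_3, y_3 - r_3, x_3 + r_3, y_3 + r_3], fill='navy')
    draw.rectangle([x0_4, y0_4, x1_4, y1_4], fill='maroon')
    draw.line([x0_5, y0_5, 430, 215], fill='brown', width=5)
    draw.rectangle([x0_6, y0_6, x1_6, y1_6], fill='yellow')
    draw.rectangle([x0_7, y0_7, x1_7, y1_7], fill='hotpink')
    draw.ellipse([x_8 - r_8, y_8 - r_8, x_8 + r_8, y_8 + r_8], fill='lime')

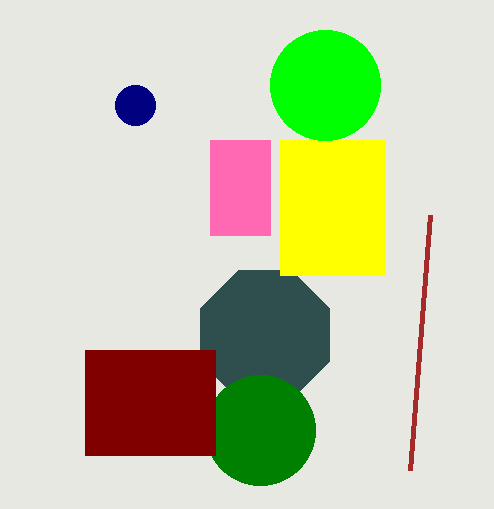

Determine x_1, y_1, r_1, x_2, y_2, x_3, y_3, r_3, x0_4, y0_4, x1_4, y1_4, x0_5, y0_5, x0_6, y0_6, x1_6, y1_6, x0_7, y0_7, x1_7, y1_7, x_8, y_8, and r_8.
x_1 = 265, y_1 = 335, r_1 = 70, x_2 = 260, y_2 = 430, x_3 = 135, y_3 = 105, r_3 = 20, x0_4 = 85, y0_4 = 350, x1_4 = 215, y1_4 = 455, x0_5 = 410, y0_5 = 470, x0_6 = 280, y0_6 = 140, x1_6 = 385, y1_6 = 275, x0_7 = 210, y0_7 = 140, x1_7 = 270, y1_7 = 235, x_8 = 325, y_8 = 85, r_8 = 55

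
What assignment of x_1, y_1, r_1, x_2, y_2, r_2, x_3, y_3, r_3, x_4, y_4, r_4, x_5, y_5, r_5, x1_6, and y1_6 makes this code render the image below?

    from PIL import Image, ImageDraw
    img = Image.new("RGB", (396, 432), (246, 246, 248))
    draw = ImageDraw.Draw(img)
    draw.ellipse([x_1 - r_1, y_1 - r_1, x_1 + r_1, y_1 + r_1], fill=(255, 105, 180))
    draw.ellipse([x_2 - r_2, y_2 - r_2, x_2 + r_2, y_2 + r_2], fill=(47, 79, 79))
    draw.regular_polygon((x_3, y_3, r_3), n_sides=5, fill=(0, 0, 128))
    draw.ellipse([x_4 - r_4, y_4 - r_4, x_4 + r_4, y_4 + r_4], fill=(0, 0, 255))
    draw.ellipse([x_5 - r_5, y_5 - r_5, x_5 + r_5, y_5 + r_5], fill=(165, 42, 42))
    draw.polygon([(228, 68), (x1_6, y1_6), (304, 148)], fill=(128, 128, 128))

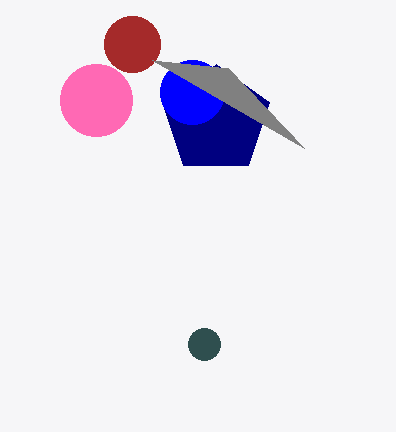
x_1 = 96; y_1 = 100; r_1 = 36; x_2 = 204; y_2 = 344; r_2 = 16; x_3 = 216; y_3 = 120; r_3 = 56; x_4 = 192; y_4 = 92; r_4 = 32; x_5 = 132; y_5 = 44; r_5 = 28; x1_6 = 152; y1_6 = 60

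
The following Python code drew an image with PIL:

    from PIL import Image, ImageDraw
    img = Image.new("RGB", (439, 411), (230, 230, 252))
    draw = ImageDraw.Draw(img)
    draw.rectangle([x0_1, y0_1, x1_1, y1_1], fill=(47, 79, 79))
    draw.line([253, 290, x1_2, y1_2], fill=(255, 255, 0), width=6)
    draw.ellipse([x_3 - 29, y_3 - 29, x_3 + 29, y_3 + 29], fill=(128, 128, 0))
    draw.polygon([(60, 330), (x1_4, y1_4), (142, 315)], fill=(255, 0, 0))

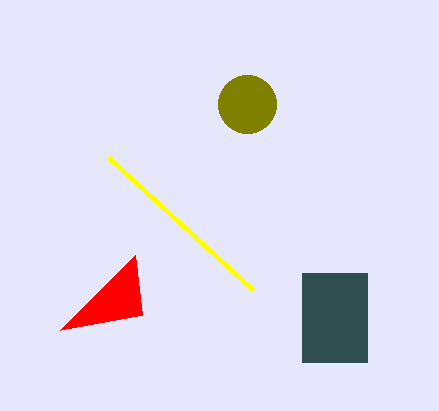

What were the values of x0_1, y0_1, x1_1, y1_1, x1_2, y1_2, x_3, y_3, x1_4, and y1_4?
x0_1 = 302
y0_1 = 273
x1_1 = 367
y1_1 = 362
x1_2 = 109
y1_2 = 158
x_3 = 247
y_3 = 104
x1_4 = 135
y1_4 = 255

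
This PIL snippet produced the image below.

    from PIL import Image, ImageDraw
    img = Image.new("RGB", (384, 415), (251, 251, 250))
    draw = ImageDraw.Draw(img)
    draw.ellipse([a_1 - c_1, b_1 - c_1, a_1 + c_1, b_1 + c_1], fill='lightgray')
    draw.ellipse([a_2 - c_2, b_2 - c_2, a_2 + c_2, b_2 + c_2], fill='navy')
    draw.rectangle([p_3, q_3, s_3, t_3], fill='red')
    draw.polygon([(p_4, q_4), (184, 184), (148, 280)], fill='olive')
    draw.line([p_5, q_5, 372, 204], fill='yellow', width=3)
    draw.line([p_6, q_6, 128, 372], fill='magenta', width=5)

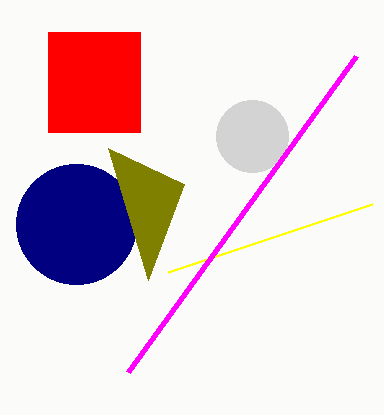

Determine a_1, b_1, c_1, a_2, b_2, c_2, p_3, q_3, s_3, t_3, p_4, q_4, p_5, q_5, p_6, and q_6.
a_1 = 252, b_1 = 136, c_1 = 36, a_2 = 76, b_2 = 224, c_2 = 60, p_3 = 48, q_3 = 32, s_3 = 140, t_3 = 132, p_4 = 108, q_4 = 148, p_5 = 168, q_5 = 272, p_6 = 356, q_6 = 56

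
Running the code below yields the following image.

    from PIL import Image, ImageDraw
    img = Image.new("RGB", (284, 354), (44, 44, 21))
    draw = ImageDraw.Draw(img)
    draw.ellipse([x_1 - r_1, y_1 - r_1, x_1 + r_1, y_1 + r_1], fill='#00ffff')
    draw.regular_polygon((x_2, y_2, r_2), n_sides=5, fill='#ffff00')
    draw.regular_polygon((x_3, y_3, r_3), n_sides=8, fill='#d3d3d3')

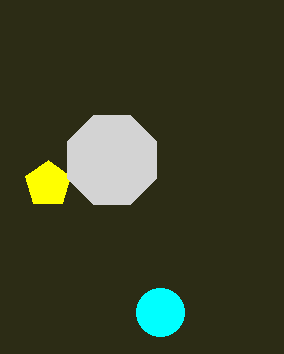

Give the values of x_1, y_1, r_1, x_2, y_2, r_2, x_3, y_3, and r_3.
x_1 = 160, y_1 = 312, r_1 = 24, x_2 = 48, y_2 = 184, r_2 = 24, x_3 = 112, y_3 = 160, r_3 = 48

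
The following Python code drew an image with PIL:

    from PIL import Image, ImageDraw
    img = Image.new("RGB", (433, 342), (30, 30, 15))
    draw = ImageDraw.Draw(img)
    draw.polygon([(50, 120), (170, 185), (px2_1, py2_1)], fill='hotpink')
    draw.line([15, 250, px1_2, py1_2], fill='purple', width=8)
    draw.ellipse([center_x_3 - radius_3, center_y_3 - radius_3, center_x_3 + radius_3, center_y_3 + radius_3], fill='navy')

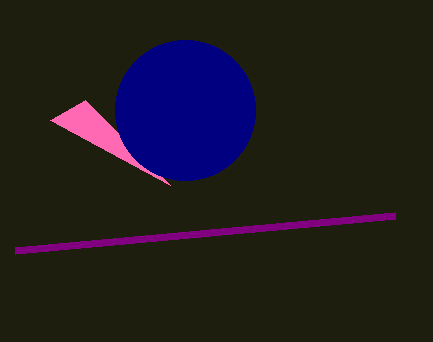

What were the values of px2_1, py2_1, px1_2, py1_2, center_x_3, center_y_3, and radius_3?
px2_1 = 85
py2_1 = 100
px1_2 = 395
py1_2 = 215
center_x_3 = 185
center_y_3 = 110
radius_3 = 70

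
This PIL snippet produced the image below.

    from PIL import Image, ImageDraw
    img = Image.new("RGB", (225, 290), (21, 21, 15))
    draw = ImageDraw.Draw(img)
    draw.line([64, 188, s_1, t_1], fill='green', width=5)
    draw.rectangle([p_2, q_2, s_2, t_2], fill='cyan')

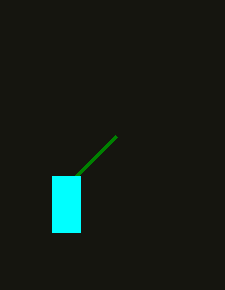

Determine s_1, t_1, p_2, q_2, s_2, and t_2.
s_1 = 116; t_1 = 136; p_2 = 52; q_2 = 176; s_2 = 80; t_2 = 232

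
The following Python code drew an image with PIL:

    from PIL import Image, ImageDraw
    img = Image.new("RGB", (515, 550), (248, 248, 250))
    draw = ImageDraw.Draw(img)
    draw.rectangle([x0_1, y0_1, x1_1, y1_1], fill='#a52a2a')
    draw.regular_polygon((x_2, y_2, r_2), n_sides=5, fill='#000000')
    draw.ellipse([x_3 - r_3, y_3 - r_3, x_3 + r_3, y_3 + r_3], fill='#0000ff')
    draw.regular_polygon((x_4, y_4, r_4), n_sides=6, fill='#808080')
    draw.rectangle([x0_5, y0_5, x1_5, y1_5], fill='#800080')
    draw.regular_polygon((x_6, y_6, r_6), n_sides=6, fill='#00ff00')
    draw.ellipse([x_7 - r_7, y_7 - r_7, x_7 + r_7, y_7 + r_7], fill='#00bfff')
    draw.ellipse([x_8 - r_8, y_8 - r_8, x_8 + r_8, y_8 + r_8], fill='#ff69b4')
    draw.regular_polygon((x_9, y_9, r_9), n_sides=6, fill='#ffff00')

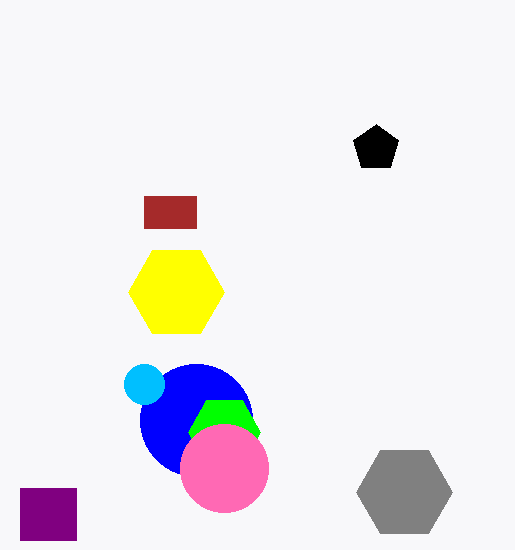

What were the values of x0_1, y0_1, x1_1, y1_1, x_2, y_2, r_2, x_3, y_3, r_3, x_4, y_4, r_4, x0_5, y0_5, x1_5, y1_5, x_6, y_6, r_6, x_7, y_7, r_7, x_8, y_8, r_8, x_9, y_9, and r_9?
x0_1 = 144, y0_1 = 196, x1_1 = 196, y1_1 = 228, x_2 = 376, y_2 = 148, r_2 = 24, x_3 = 196, y_3 = 420, r_3 = 56, x_4 = 404, y_4 = 492, r_4 = 48, x0_5 = 20, y0_5 = 488, x1_5 = 76, y1_5 = 540, x_6 = 224, y_6 = 432, r_6 = 36, x_7 = 144, y_7 = 384, r_7 = 20, x_8 = 224, y_8 = 468, r_8 = 44, x_9 = 176, y_9 = 292, r_9 = 48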